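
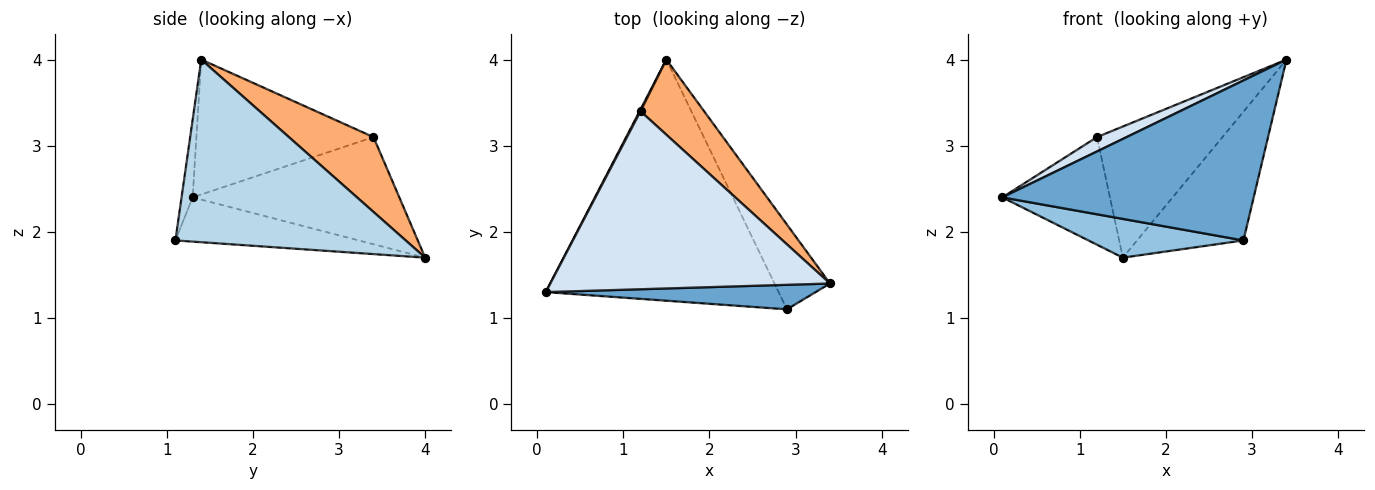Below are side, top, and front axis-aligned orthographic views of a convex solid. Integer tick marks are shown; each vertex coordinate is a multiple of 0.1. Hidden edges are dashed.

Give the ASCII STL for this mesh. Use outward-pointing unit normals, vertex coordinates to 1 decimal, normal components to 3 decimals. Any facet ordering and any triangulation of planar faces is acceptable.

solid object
 facet normal -0.043 -0.988 0.151
  outer loop
   vertex 2.9 1.1 1.9
   vertex 3.4 1.4 4.0
   vertex 0.1 1.3 2.4
  endloop
 endfacet
 facet normal -0.184 -0.156 -0.970
  outer loop
   vertex 2.9 1.1 1.9
   vertex 0.1 1.3 2.4
   vertex 1.5 4.0 1.7
  endloop
 endfacet
 facet normal 0.875 0.404 -0.266
  outer loop
   vertex 2.9 1.1 1.9
   vertex 1.5 4.0 1.7
   vertex 3.4 1.4 4.0
  endloop
 endfacet
 facet normal -0.433 -0.072 0.898
  outer loop
   vertex 1.2 3.4 3.1
   vertex 0.1 1.3 2.4
   vertex 3.4 1.4 4.0
  endloop
 endfacet
 facet normal -0.887 0.462 0.008
  outer loop
   vertex 1.2 3.4 3.1
   vertex 1.5 4.0 1.7
   vertex 0.1 1.3 2.4
  endloop
 endfacet
 facet normal 0.505 0.749 0.429
  outer loop
   vertex 1.2 3.4 3.1
   vertex 3.4 1.4 4.0
   vertex 1.5 4.0 1.7
  endloop
 endfacet
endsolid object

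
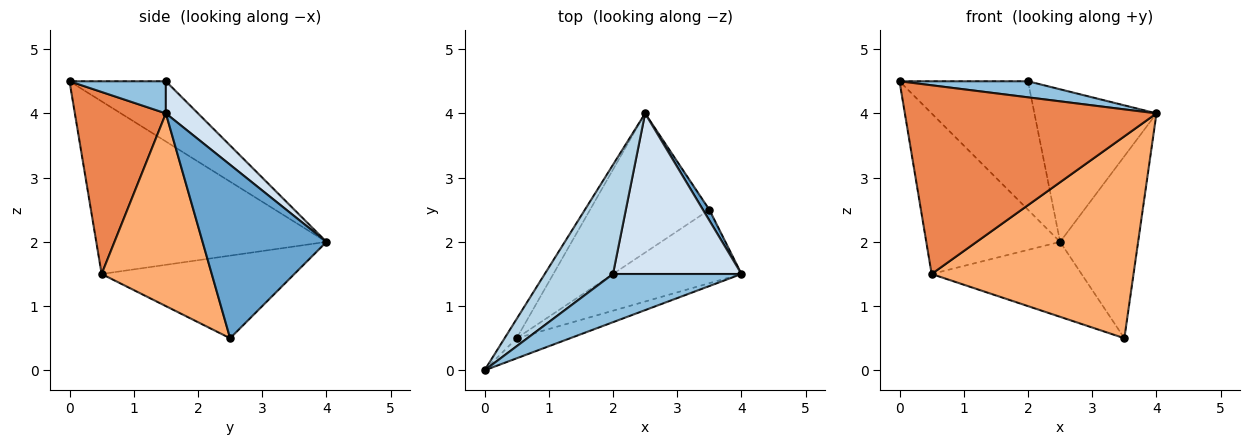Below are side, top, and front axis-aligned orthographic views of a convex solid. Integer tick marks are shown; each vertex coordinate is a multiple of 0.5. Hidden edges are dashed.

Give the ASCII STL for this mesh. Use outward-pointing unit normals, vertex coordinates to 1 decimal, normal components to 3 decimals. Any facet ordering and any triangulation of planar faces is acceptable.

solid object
 facet normal 0.846 0.533 0.031
  outer loop
   vertex 3.5 2.5 0.5
   vertex 2.5 4.0 2.0
   vertex 4.0 1.5 4.0
  endloop
 endfacet
 facet normal 0.231 -0.308 0.923
  outer loop
   vertex 2.0 1.5 4.5
   vertex 0.0 0.0 4.5
   vertex 4.0 1.5 4.0
  endloop
 endfacet
 facet normal -0.496 0.662 0.562
  outer loop
   vertex 2.0 1.5 4.5
   vertex 2.5 4.0 2.0
   vertex 0.0 0.0 4.5
  endloop
 endfacet
 facet normal 0.178 0.678 0.713
  outer loop
   vertex 2.0 1.5 4.5
   vertex 4.0 1.5 4.0
   vertex 2.5 4.0 2.0
  endloop
 endfacet
 facet normal 0.338 -0.936 -0.100
  outer loop
   vertex 0.5 0.5 1.5
   vertex 4.0 1.5 4.0
   vertex 0.0 0.0 4.5
  endloop
 endfacet
 facet normal 0.456 -0.836 -0.304
  outer loop
   vertex 0.5 0.5 1.5
   vertex 3.5 2.5 0.5
   vertex 4.0 1.5 4.0
  endloop
 endfacet
 facet normal -0.863 0.502 -0.060
  outer loop
   vertex 0.5 0.5 1.5
   vertex 0.0 0.0 4.5
   vertex 2.5 4.0 2.0
  endloop
 endfacet
 facet normal -0.520 0.405 -0.752
  outer loop
   vertex 0.5 0.5 1.5
   vertex 2.5 4.0 2.0
   vertex 3.5 2.5 0.5
  endloop
 endfacet
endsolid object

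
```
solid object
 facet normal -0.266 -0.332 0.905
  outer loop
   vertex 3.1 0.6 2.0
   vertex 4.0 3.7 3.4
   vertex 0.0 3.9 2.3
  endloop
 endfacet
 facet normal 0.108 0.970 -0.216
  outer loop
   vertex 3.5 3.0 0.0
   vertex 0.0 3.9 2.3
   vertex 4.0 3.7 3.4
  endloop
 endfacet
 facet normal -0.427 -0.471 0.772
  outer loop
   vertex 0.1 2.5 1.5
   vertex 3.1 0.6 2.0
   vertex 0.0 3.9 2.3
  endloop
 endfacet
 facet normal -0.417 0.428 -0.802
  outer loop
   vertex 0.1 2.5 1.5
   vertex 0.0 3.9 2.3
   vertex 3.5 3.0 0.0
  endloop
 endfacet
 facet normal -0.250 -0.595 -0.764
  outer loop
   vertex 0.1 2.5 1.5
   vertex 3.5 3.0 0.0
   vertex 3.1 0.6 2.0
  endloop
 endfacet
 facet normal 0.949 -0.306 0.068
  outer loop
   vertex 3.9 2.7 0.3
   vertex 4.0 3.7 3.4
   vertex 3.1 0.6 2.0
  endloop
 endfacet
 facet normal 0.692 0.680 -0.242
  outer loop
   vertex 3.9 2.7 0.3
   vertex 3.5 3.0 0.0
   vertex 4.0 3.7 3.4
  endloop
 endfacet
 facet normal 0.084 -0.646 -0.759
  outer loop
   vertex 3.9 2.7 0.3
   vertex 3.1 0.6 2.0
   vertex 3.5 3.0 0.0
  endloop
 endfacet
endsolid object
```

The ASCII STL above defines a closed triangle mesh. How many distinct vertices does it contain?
6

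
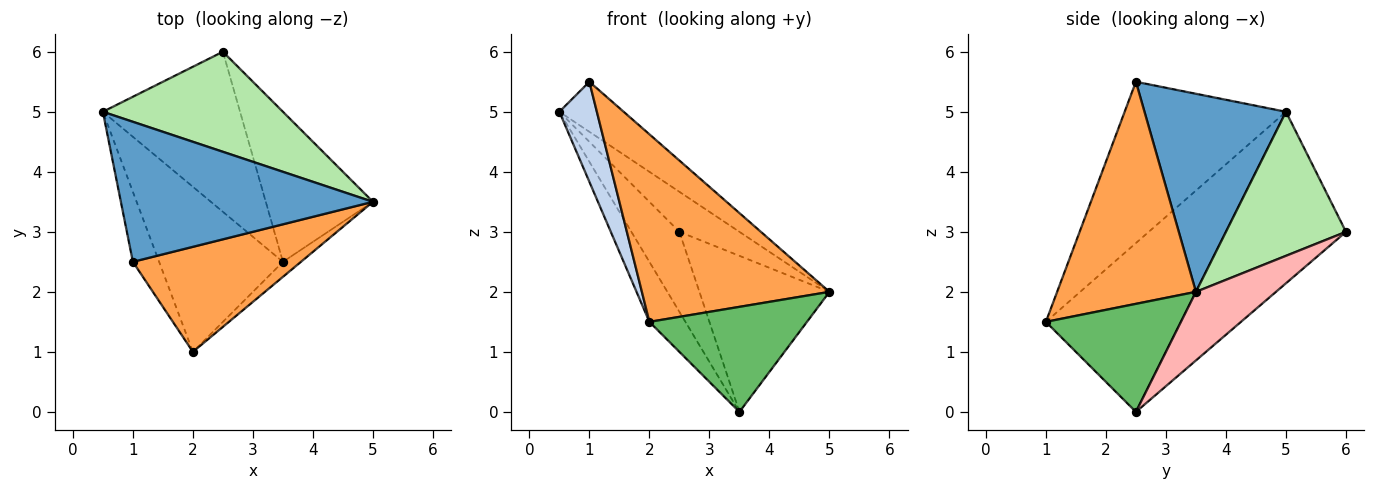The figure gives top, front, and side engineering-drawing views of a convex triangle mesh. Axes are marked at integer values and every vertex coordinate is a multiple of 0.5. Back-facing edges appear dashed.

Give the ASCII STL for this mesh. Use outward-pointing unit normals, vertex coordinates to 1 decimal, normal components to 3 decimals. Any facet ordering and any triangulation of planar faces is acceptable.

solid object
 facet normal 0.595 0.270 0.757
  outer loop
   vertex 1.0 2.5 5.5
   vertex 5.0 3.5 2.0
   vertex 0.5 5.0 5.0
  endloop
 endfacet
 facet normal -0.962 -0.224 -0.157
  outer loop
   vertex 1.0 2.5 5.5
   vertex 0.5 5.0 5.0
   vertex 2.0 1.0 1.5
  endloop
 endfacet
 facet normal 0.542 -0.733 0.410
  outer loop
   vertex 1.0 2.5 5.5
   vertex 2.0 1.0 1.5
   vertex 5.0 3.5 2.0
  endloop
 endfacet
 facet normal -0.788 0.210 -0.578
  outer loop
   vertex 3.5 2.5 0.0
   vertex 2.0 1.0 1.5
   vertex 0.5 5.0 5.0
  endloop
 endfacet
 facet normal 0.647 -0.755 -0.108
  outer loop
   vertex 3.5 2.5 0.0
   vertex 5.0 3.5 2.0
   vertex 2.0 1.0 1.5
  endloop
 endfacet
 facet normal 0.596 0.298 0.745
  outer loop
   vertex 2.5 6.0 3.0
   vertex 0.5 5.0 5.0
   vertex 5.0 3.5 2.0
  endloop
 endfacet
 facet normal -0.745 0.298 -0.596
  outer loop
   vertex 2.5 6.0 3.0
   vertex 3.5 2.5 0.0
   vertex 0.5 5.0 5.0
  endloop
 endfacet
 facet normal 0.405 0.659 -0.634
  outer loop
   vertex 2.5 6.0 3.0
   vertex 5.0 3.5 2.0
   vertex 3.5 2.5 0.0
  endloop
 endfacet
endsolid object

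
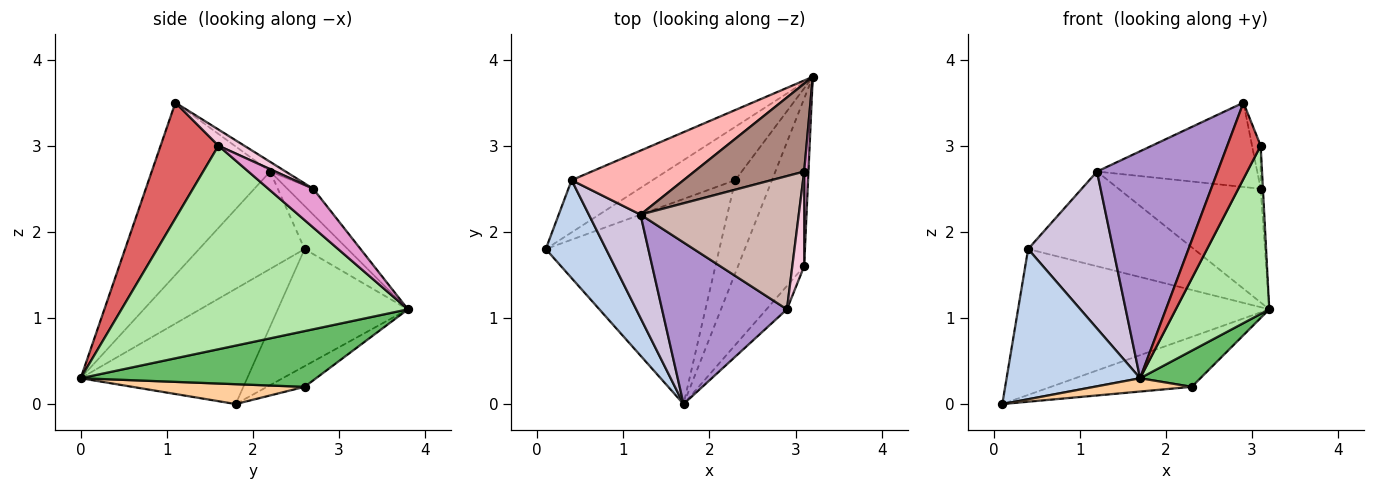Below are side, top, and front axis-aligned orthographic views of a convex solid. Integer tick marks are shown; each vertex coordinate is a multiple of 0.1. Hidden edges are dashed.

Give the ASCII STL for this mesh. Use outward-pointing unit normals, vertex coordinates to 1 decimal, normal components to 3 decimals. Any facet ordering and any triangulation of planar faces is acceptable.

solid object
 facet normal -0.438 0.846 -0.303
  outer loop
   vertex 0.4 2.6 1.8
   vertex 3.2 3.8 1.1
   vertex 0.1 1.8 0.0
  endloop
 endfacet
 facet normal -0.722 -0.579 0.378
  outer loop
   vertex 0.4 2.6 1.8
   vertex 0.1 1.8 0.0
   vertex 1.7 0.0 0.3
  endloop
 endfacet
 facet normal -0.179 0.673 -0.718
  outer loop
   vertex 2.3 2.6 0.2
   vertex 0.1 1.8 0.0
   vertex 3.2 3.8 1.1
  endloop
 endfacet
 facet normal 0.114 -0.064 -0.991
  outer loop
   vertex 2.3 2.6 0.2
   vertex 1.7 0.0 0.3
   vertex 0.1 1.8 0.0
  endloop
 endfacet
 facet normal 0.817 -0.209 -0.538
  outer loop
   vertex 2.3 2.6 0.2
   vertex 3.2 3.8 1.1
   vertex 1.7 0.0 0.3
  endloop
 endfacet
 facet normal 0.908 -0.296 -0.295
  outer loop
   vertex 3.1 1.6 3.0
   vertex 1.7 0.0 0.3
   vertex 3.2 3.8 1.1
  endloop
 endfacet
 facet normal 0.856 -0.494 -0.151
  outer loop
   vertex 3.1 1.6 3.0
   vertex 2.9 1.1 3.5
   vertex 1.7 0.0 0.3
  endloop
 endfacet
 facet normal -0.210 0.810 0.547
  outer loop
   vertex 1.2 2.2 2.7
   vertex 3.2 3.8 1.1
   vertex 0.4 2.6 1.8
  endloop
 endfacet
 facet normal -0.625 -0.636 0.453
  outer loop
   vertex 1.2 2.2 2.7
   vertex 1.7 0.0 0.3
   vertex 2.9 1.1 3.5
  endloop
 endfacet
 facet normal -0.720 -0.580 0.382
  outer loop
   vertex 1.2 2.2 2.7
   vertex 0.4 2.6 1.8
   vertex 1.7 0.0 0.3
  endloop
 endfacet
 facet normal -0.142 0.783 0.605
  outer loop
   vertex 3.1 2.7 2.5
   vertex 3.2 3.8 1.1
   vertex 1.2 2.2 2.7
  endloop
 endfacet
 facet normal -0.052 0.534 0.844
  outer loop
   vertex 3.1 2.7 2.5
   vertex 1.2 2.2 2.7
   vertex 2.9 1.1 3.5
  endloop
 endfacet
 facet normal 0.993 0.050 0.110
  outer loop
   vertex 3.1 2.7 2.5
   vertex 3.1 1.6 3.0
   vertex 3.2 3.8 1.1
  endloop
 endfacet
 facet normal 0.779 0.260 0.571
  outer loop
   vertex 3.1 2.7 2.5
   vertex 2.9 1.1 3.5
   vertex 3.1 1.6 3.0
  endloop
 endfacet
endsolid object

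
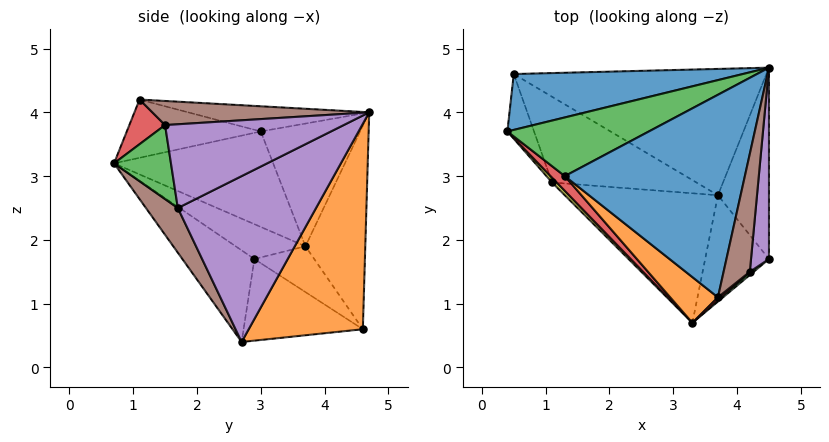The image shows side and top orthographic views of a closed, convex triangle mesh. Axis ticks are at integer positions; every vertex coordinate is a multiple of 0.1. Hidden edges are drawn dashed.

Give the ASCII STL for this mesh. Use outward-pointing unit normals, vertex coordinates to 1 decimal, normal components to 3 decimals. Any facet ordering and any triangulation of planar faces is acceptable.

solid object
 facet normal -0.435 0.756 0.490
  outer loop
   vertex 0.5 4.6 0.6
   vertex 0.4 3.7 1.9
   vertex 4.5 4.7 4.0
  endloop
 endfacet
 facet normal 0.415 0.753 -0.511
  outer loop
   vertex 0.5 4.6 0.6
   vertex 4.5 4.7 4.0
   vertex 3.7 2.7 0.4
  endloop
 endfacet
 facet normal -0.441 0.740 0.508
  outer loop
   vertex 1.3 3.0 3.7
   vertex 4.5 4.7 4.0
   vertex 0.4 3.7 1.9
  endloop
 endfacet
 facet normal -0.738 -0.666 0.110
  outer loop
   vertex 1.3 3.0 3.7
   vertex 0.4 3.7 1.9
   vertex 3.3 0.7 3.2
  endloop
 endfacet
 facet normal 0.946 0.145 -0.291
  outer loop
   vertex 4.5 1.7 2.5
   vertex 3.7 2.7 0.4
   vertex 4.5 4.7 4.0
  endloop
 endfacet
 facet normal 0.356 -0.784 -0.509
  outer loop
   vertex 4.5 1.7 2.5
   vertex 3.3 0.7 3.2
   vertex 3.7 2.7 0.4
  endloop
 endfacet
 facet normal -0.346 -0.740 -0.578
  outer loop
   vertex 1.1 2.9 1.7
   vertex 3.7 2.7 0.4
   vertex 3.3 0.7 3.2
  endloop
 endfacet
 facet normal -0.396 -0.593 -0.701
  outer loop
   vertex 1.1 2.9 1.7
   vertex 0.5 4.6 0.6
   vertex 3.7 2.7 0.4
  endloop
 endfacet
 facet normal -0.737 -0.669 0.099
  outer loop
   vertex 1.1 2.9 1.7
   vertex 3.3 0.7 3.2
   vertex 0.4 3.7 1.9
  endloop
 endfacet
 facet normal -0.731 -0.533 -0.425
  outer loop
   vertex 1.1 2.9 1.7
   vertex 0.4 3.7 1.9
   vertex 0.5 4.6 0.6
  endloop
 endfacet
 facet normal -0.138 0.085 0.987
  outer loop
   vertex 3.7 1.1 4.2
   vertex 4.5 4.7 4.0
   vertex 1.3 3.0 3.7
  endloop
 endfacet
 facet normal -0.601 -0.630 0.492
  outer loop
   vertex 3.7 1.1 4.2
   vertex 1.3 3.0 3.7
   vertex 3.3 0.7 3.2
  endloop
 endfacet
 facet normal 0.651 -0.758 0.034
  outer loop
   vertex 4.2 1.5 3.8
   vertex 3.3 0.7 3.2
   vertex 4.5 1.7 2.5
  endloop
 endfacet
 facet normal 0.646 -0.762 0.046
  outer loop
   vertex 4.2 1.5 3.8
   vertex 3.7 1.1 4.2
   vertex 3.3 0.7 3.2
  endloop
 endfacet
 facet normal 0.972 -0.104 0.208
  outer loop
   vertex 4.2 1.5 3.8
   vertex 4.5 1.7 2.5
   vertex 4.5 4.7 4.0
  endloop
 endfacet
 facet normal 0.673 -0.109 0.732
  outer loop
   vertex 4.2 1.5 3.8
   vertex 4.5 4.7 4.0
   vertex 3.7 1.1 4.2
  endloop
 endfacet
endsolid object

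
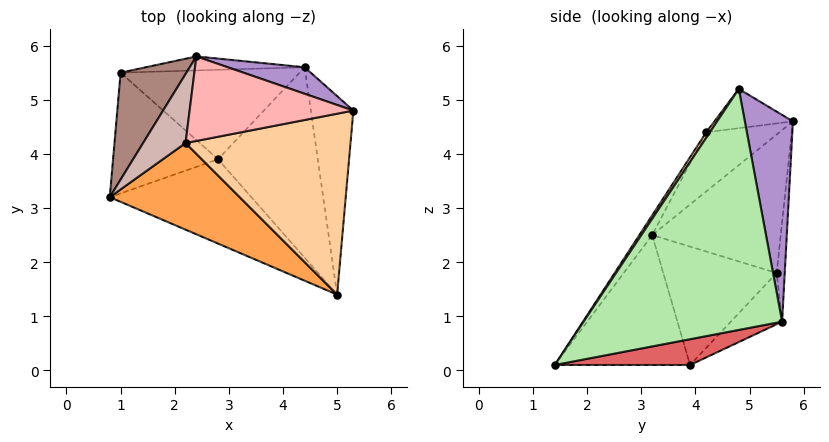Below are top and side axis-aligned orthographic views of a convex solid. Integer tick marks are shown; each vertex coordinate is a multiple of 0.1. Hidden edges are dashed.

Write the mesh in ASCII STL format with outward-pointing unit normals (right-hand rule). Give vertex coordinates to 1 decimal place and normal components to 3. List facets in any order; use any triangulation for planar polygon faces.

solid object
 facet normal -0.581 -0.511 -0.633
  outer loop
   vertex 2.8 3.9 0.1
   vertex 5.0 1.4 0.1
   vertex 0.8 3.2 2.5
  endloop
 endfacet
 facet normal -0.741 -0.136 -0.657
  outer loop
   vertex 1.0 5.5 1.8
   vertex 2.8 3.9 0.1
   vertex 0.8 3.2 2.5
  endloop
 endfacet
 facet normal -0.077 -0.858 0.508
  outer loop
   vertex 2.2 4.2 4.4
   vertex 0.8 3.2 2.5
   vertex 5.0 1.4 0.1
  endloop
 endfacet
 facet normal 0.018 -0.832 0.554
  outer loop
   vertex 2.2 4.2 4.4
   vertex 5.0 1.4 0.1
   vertex 5.3 4.8 5.2
  endloop
 endfacet
 facet normal -0.224 0.580 -0.783
  outer loop
   vertex 4.4 5.6 0.9
   vertex 2.8 3.9 0.1
   vertex 1.0 5.5 1.8
  endloop
 endfacet
 facet normal 0.970 0.171 -0.171
  outer loop
   vertex 4.4 5.6 0.9
   vertex 5.3 4.8 5.2
   vertex 5.0 1.4 0.1
  endloop
 endfacet
 facet normal 0.244 0.215 -0.946
  outer loop
   vertex 4.4 5.6 0.9
   vertex 5.0 1.4 0.1
   vertex 2.8 3.9 0.1
  endloop
 endfacet
 facet normal -0.232 -0.092 0.968
  outer loop
   vertex 2.4 5.8 4.6
   vertex 2.2 4.2 4.4
   vertex 5.3 4.8 5.2
  endloop
 endfacet
 facet normal 0.303 0.946 0.113
  outer loop
   vertex 2.4 5.8 4.6
   vertex 5.3 4.8 5.2
   vertex 4.4 5.6 0.9
  endloop
 endfacet
 facet normal -0.051 0.995 -0.081
  outer loop
   vertex 2.4 5.8 4.6
   vertex 4.4 5.6 0.9
   vertex 1.0 5.5 1.8
  endloop
 endfacet
 facet normal -0.884 0.205 0.420
  outer loop
   vertex 2.4 5.8 4.6
   vertex 1.0 5.5 1.8
   vertex 0.8 3.2 2.5
  endloop
 endfacet
 facet normal -0.812 0.029 0.583
  outer loop
   vertex 2.4 5.8 4.6
   vertex 0.8 3.2 2.5
   vertex 2.2 4.2 4.4
  endloop
 endfacet
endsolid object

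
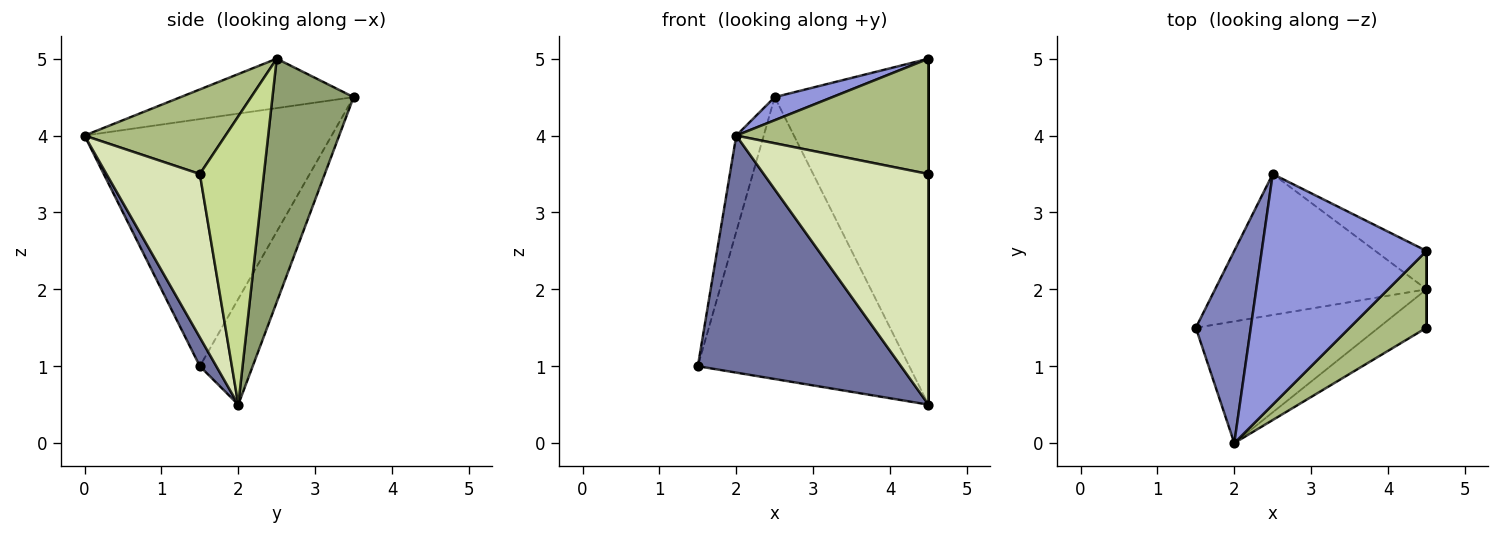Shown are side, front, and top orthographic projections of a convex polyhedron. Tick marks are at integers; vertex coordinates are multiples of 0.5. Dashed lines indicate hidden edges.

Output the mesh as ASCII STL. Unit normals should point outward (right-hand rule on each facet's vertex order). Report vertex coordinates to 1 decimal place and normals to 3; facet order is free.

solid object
 facet normal 0.072 -0.887 -0.456
  outer loop
   vertex 4.5 2.0 0.5
   vertex 2.0 0.0 4.0
   vertex 1.5 1.5 1.0
  endloop
 endfacet
 facet normal -0.970 0.108 0.216
  outer loop
   vertex 2.5 3.5 4.5
   vertex 1.5 1.5 1.0
   vertex 2.0 0.0 4.0
  endloop
 endfacet
 facet normal -0.286 -0.095 0.953
  outer loop
   vertex 2.5 3.5 4.5
   vertex 2.0 0.0 4.0
   vertex 4.5 2.5 5.0
  endloop
 endfacet
 facet normal -0.218 0.873 -0.436
  outer loop
   vertex 2.5 3.5 4.5
   vertex 4.5 2.0 0.5
   vertex 1.5 1.5 1.0
  endloop
 endfacet
 facet normal 0.465 0.880 -0.098
  outer loop
   vertex 2.5 3.5 4.5
   vertex 4.5 2.5 5.0
   vertex 4.5 2.0 0.5
  endloop
 endfacet
 facet normal 0.521 -0.710 0.474
  outer loop
   vertex 4.5 1.5 3.5
   vertex 4.5 2.5 5.0
   vertex 2.0 0.0 4.0
  endloop
 endfacet
 facet normal 1.000 0.000 0.000
  outer loop
   vertex 4.5 1.5 3.5
   vertex 4.5 2.0 0.5
   vertex 4.5 2.5 5.0
  endloop
 endfacet
 facet normal 0.488 -0.861 -0.144
  outer loop
   vertex 4.5 1.5 3.5
   vertex 2.0 0.0 4.0
   vertex 4.5 2.0 0.5
  endloop
 endfacet
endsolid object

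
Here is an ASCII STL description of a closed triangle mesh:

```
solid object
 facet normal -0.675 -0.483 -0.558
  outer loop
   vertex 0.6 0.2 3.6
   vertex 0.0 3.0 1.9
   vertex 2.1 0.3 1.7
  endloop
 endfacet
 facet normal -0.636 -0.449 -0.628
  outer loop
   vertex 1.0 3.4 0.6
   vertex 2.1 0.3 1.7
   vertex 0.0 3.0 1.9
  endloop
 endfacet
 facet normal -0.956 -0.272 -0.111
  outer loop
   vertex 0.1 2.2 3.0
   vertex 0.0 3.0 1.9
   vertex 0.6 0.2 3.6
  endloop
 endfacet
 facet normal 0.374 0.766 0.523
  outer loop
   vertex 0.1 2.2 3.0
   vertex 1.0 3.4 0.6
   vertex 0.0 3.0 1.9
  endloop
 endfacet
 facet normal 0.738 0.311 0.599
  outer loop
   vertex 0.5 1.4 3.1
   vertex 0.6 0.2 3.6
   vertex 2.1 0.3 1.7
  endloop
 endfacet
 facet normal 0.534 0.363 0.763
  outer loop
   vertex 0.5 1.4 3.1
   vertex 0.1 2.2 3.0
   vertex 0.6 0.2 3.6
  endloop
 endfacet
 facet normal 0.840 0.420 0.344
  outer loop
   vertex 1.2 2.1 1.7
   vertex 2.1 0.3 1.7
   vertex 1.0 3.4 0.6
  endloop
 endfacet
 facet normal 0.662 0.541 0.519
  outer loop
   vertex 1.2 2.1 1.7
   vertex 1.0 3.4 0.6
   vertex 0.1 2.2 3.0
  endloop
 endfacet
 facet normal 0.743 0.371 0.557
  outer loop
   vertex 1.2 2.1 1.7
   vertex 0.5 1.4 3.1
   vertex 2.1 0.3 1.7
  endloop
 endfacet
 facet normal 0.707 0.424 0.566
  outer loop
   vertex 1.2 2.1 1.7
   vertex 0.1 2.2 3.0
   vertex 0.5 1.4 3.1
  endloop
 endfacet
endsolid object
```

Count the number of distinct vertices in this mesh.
7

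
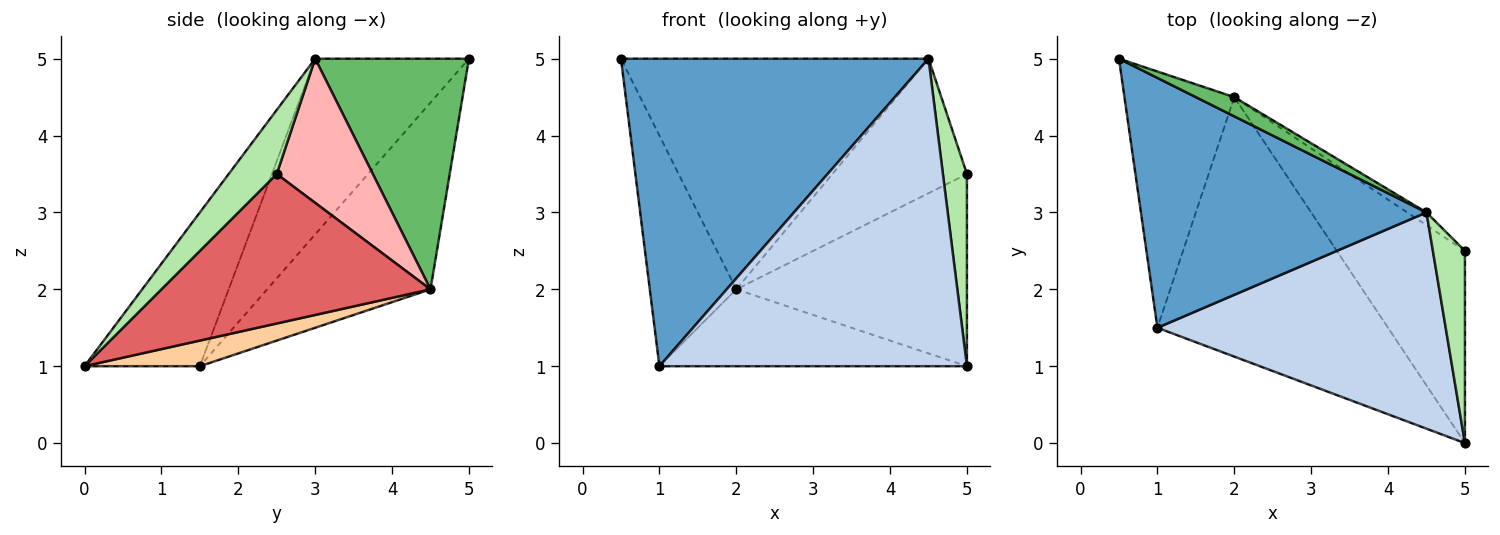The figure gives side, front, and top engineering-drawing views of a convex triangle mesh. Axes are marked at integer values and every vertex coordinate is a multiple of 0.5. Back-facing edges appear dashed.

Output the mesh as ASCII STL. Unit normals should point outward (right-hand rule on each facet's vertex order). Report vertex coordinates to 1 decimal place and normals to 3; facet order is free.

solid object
 facet normal -0.362 -0.724 0.588
  outer loop
   vertex 4.5 3.0 5.0
   vertex 0.5 5.0 5.0
   vertex 1.0 1.5 1.0
  endloop
 endfacet
 facet normal -0.293 -0.782 0.550
  outer loop
   vertex 4.5 3.0 5.0
   vertex 1.0 1.5 1.0
   vertex 5.0 0.0 1.0
  endloop
 endfacet
 facet normal -0.784 0.415 -0.461
  outer loop
   vertex 2.0 4.5 2.0
   vertex 1.0 1.5 1.0
   vertex 0.5 5.0 5.0
  endloop
 endfacet
 facet normal 0.106 0.282 -0.953
  outer loop
   vertex 2.0 4.5 2.0
   vertex 5.0 0.0 1.0
   vertex 1.0 1.5 1.0
  endloop
 endfacet
 facet normal 0.446 0.892 0.074
  outer loop
   vertex 2.0 4.5 2.0
   vertex 0.5 5.0 5.0
   vertex 4.5 3.0 5.0
  endloop
 endfacet
 facet normal 0.816 -0.408 0.408
  outer loop
   vertex 5.0 2.5 3.5
   vertex 4.5 3.0 5.0
   vertex 5.0 0.0 1.0
  endloop
 endfacet
 facet normal 0.636 0.545 -0.545
  outer loop
   vertex 5.0 2.5 3.5
   vertex 5.0 0.0 1.0
   vertex 2.0 4.5 2.0
  endloop
 endfacet
 facet normal 0.580 0.811 -0.077
  outer loop
   vertex 5.0 2.5 3.5
   vertex 2.0 4.5 2.0
   vertex 4.5 3.0 5.0
  endloop
 endfacet
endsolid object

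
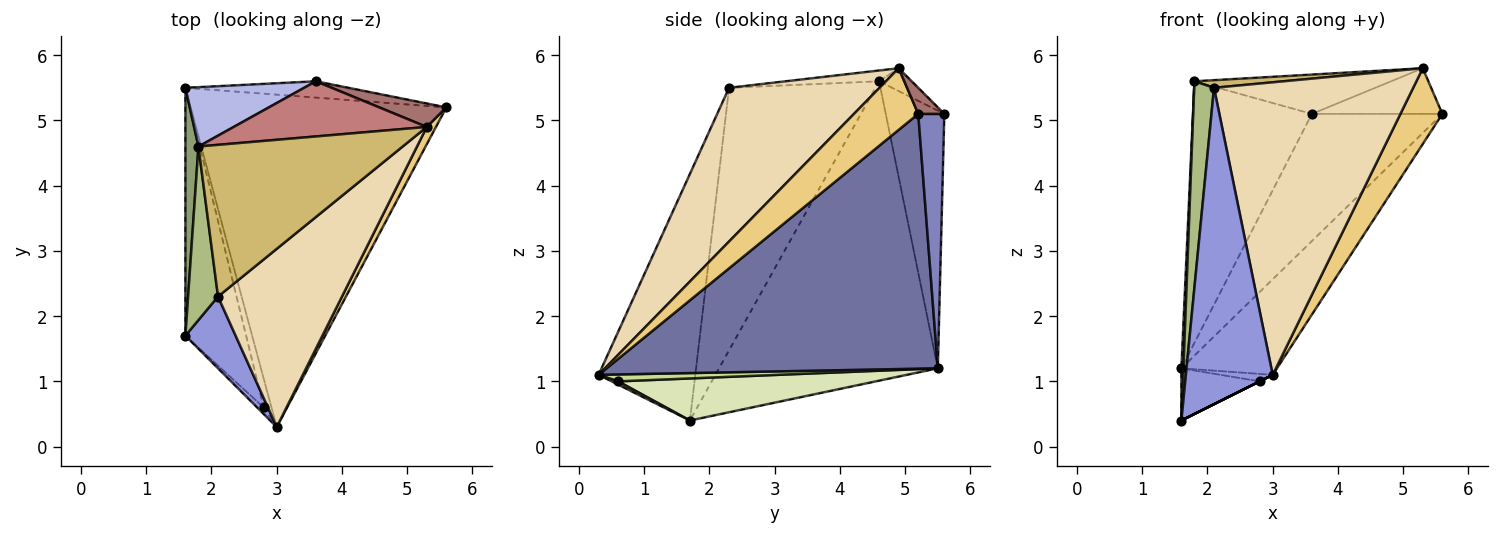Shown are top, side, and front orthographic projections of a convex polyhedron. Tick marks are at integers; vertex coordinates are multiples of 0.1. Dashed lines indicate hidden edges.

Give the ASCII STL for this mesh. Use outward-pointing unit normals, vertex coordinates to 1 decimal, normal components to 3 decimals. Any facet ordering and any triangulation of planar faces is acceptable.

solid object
 facet normal 0.692 0.200 -0.694
  outer loop
   vertex 3.0 0.3 1.1
   vertex 1.6 5.5 1.2
   vertex 5.6 5.2 5.1
  endloop
 endfacet
 facet normal 0.195 0.973 -0.125
  outer loop
   vertex 3.6 5.6 5.1
   vertex 5.6 5.2 5.1
   vertex 1.6 5.5 1.2
  endloop
 endfacet
 facet normal -0.736 -0.661 0.150
  outer loop
   vertex 1.6 1.7 0.4
   vertex 3.0 0.3 1.1
   vertex 2.1 2.3 5.5
  endloop
 endfacet
 facet normal -0.433 0.879 0.199
  outer loop
   vertex 1.8 4.6 5.6
   vertex 3.6 5.6 5.1
   vertex 1.6 5.5 1.2
  endloop
 endfacet
 facet normal -0.999 -0.009 0.044
  outer loop
   vertex 1.8 4.6 5.6
   vertex 1.6 5.5 1.2
   vertex 1.6 1.7 0.4
  endloop
 endfacet
 facet normal -0.985 -0.133 0.112
  outer loop
   vertex 1.8 4.6 5.6
   vertex 1.6 1.7 0.4
   vertex 2.1 2.3 5.5
  endloop
 endfacet
 facet normal 0.652 0.190 -0.735
  outer loop
   vertex 2.8 0.6 1.0
   vertex 1.6 5.5 1.2
   vertex 3.0 0.3 1.1
  endloop
 endfacet
 facet normal 0.561 0.171 -0.810
  outer loop
   vertex 2.8 0.6 1.0
   vertex 1.6 1.7 0.4
   vertex 1.6 5.5 1.2
  endloop
 endfacet
 facet normal 0.447 0.000 -0.894
  outer loop
   vertex 2.8 0.6 1.0
   vertex 3.0 0.3 1.1
   vertex 1.6 1.7 0.4
  endloop
 endfacet
 facet normal -0.053 -0.050 0.997
  outer loop
   vertex 5.3 4.9 5.8
   vertex 1.8 4.6 5.6
   vertex 2.1 2.3 5.5
  endloop
 endfacet
 facet normal 0.831 -0.542 0.124
  outer loop
   vertex 5.3 4.9 5.8
   vertex 3.0 0.3 1.1
   vertex 5.6 5.2 5.1
  endloop
 endfacet
 facet normal 0.542 -0.718 0.437
  outer loop
   vertex 5.3 4.9 5.8
   vertex 2.1 2.3 5.5
   vertex 3.0 0.3 1.1
  endloop
 endfacet
 facet normal 0.175 0.876 0.450
  outer loop
   vertex 5.3 4.9 5.8
   vertex 5.6 5.2 5.1
   vertex 3.6 5.6 5.1
  endloop
 endfacet
 facet normal -0.096 0.578 0.811
  outer loop
   vertex 5.3 4.9 5.8
   vertex 3.6 5.6 5.1
   vertex 1.8 4.6 5.6
  endloop
 endfacet
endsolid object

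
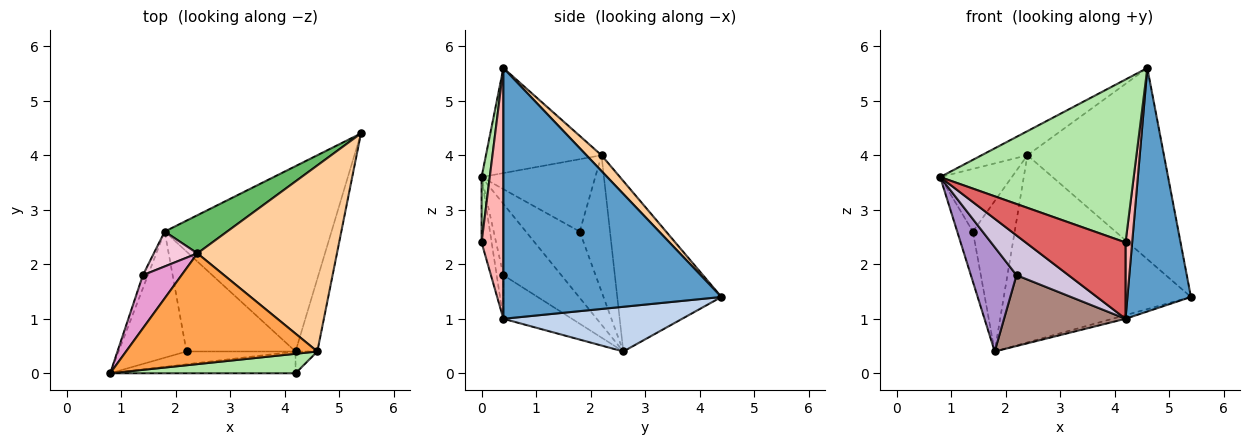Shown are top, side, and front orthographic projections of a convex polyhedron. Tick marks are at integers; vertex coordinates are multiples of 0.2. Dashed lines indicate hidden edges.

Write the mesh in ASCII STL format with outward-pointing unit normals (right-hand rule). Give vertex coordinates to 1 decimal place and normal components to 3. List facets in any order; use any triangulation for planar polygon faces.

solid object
 facet normal 0.957 -0.279 -0.083
  outer loop
   vertex 4.2 0.4 1.0
   vertex 5.4 4.4 1.4
   vertex 4.6 0.4 5.6
  endloop
 endfacet
 facet normal 0.259 0.019 -0.966
  outer loop
   vertex 4.2 0.4 1.0
   vertex 1.8 2.6 0.4
   vertex 5.4 4.4 1.4
  endloop
 endfacet
 facet normal -0.473 0.187 0.861
  outer loop
   vertex 2.4 2.2 4.0
   vertex 0.8 0.0 3.6
   vertex 4.6 0.4 5.6
  endloop
 endfacet
 facet normal 0.079 0.714 0.695
  outer loop
   vertex 2.4 2.2 4.0
   vertex 4.6 0.4 5.6
   vertex 5.4 4.4 1.4
  endloop
 endfacet
 facet normal -0.479 0.860 0.175
  outer loop
   vertex 2.4 2.2 4.0
   vertex 5.4 4.4 1.4
   vertex 1.8 2.6 0.4
  endloop
 endfacet
 facet normal 0.042 -0.992 0.119
  outer loop
   vertex 4.2 0.0 2.4
   vertex 4.6 0.4 5.6
   vertex 0.8 0.0 3.6
  endloop
 endfacet
 facet normal -0.097 -0.957 -0.273
  outer loop
   vertex 4.2 0.0 2.4
   vertex 0.8 0.0 3.6
   vertex 4.2 0.4 1.0
  endloop
 endfacet
 facet normal 0.953 -0.290 -0.083
  outer loop
   vertex 4.2 0.0 2.4
   vertex 4.2 0.4 1.0
   vertex 4.6 0.4 5.6
  endloop
 endfacet
 facet normal -0.629 -0.496 -0.599
  outer loop
   vertex 2.2 0.4 1.8
   vertex 0.8 0.0 3.6
   vertex 1.8 2.6 0.4
  endloop
 endfacet
 facet normal -0.122 -0.945 -0.305
  outer loop
   vertex 2.2 0.4 1.8
   vertex 4.2 0.4 1.0
   vertex 0.8 0.0 3.6
  endloop
 endfacet
 facet normal -0.310 -0.550 -0.775
  outer loop
   vertex 2.2 0.4 1.8
   vertex 1.8 2.6 0.4
   vertex 4.2 0.4 1.0
  endloop
 endfacet
 facet normal -0.958 0.279 -0.073
  outer loop
   vertex 1.4 1.8 2.6
   vertex 1.8 2.6 0.4
   vertex 0.8 0.0 3.6
  endloop
 endfacet
 facet normal -0.771 0.486 0.412
  outer loop
   vertex 1.4 1.8 2.6
   vertex 0.8 0.0 3.6
   vertex 2.4 2.2 4.0
  endloop
 endfacet
 facet normal -0.577 0.796 0.185
  outer loop
   vertex 1.4 1.8 2.6
   vertex 2.4 2.2 4.0
   vertex 1.8 2.6 0.4
  endloop
 endfacet
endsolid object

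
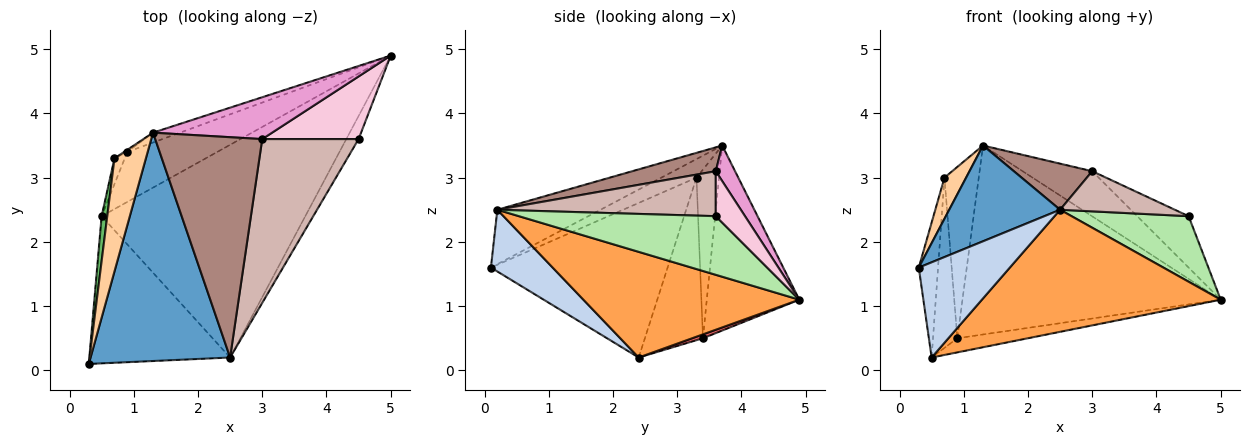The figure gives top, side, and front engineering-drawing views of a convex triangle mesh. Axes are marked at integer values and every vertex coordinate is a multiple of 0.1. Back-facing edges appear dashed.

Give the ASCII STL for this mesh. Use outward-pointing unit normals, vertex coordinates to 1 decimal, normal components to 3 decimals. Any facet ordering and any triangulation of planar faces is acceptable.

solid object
 facet normal -0.338 -0.364 0.868
  outer loop
   vertex 2.5 0.2 2.5
   vertex 1.3 3.7 3.5
   vertex 0.3 0.1 1.6
  endloop
 endfacet
 facet normal 0.346 -0.510 -0.788
  outer loop
   vertex 2.5 0.2 2.5
   vertex 0.3 0.1 1.6
   vertex 0.5 2.4 0.2
  endloop
 endfacet
 facet normal 0.410 -0.454 -0.791
  outer loop
   vertex 2.5 0.2 2.5
   vertex 0.5 2.4 0.2
   vertex 5.0 4.9 1.1
  endloop
 endfacet
 facet normal -0.485 -0.299 0.822
  outer loop
   vertex 0.7 3.3 3.0
   vertex 0.3 0.1 1.6
   vertex 1.3 3.7 3.5
  endloop
 endfacet
 facet normal -0.993 0.108 0.036
  outer loop
   vertex 0.7 3.3 3.0
   vertex 0.5 2.4 0.2
   vertex 0.3 0.1 1.6
  endloop
 endfacet
 facet normal 0.846 -0.503 -0.177
  outer loop
   vertex 4.5 3.6 2.4
   vertex 2.5 0.2 2.5
   vertex 5.0 4.9 1.1
  endloop
 endfacet
 facet normal 0.041 0.272 -0.961
  outer loop
   vertex 0.9 3.4 0.5
   vertex 5.0 4.9 1.1
   vertex 0.5 2.4 0.2
  endloop
 endfacet
 facet normal -0.921 0.386 -0.058
  outer loop
   vertex 0.9 3.4 0.5
   vertex 0.5 2.4 0.2
   vertex 0.7 3.3 3.0
  endloop
 endfacet
 facet normal -0.337 0.940 -0.049
  outer loop
   vertex 0.9 3.4 0.5
   vertex 1.3 3.7 3.5
   vertex 5.0 4.9 1.1
  endloop
 endfacet
 facet normal -0.549 0.836 -0.010
  outer loop
   vertex 0.9 3.4 0.5
   vertex 0.7 3.3 3.0
   vertex 1.3 3.7 3.5
  endloop
 endfacet
 facet normal 0.213 -0.200 0.956
  outer loop
   vertex 3.0 3.6 3.1
   vertex 1.3 3.7 3.5
   vertex 2.5 0.2 2.5
  endloop
 endfacet
 facet normal 0.413 -0.217 0.885
  outer loop
   vertex 3.0 3.6 3.1
   vertex 2.5 0.2 2.5
   vertex 4.5 3.6 2.4
  endloop
 endfacet
 facet normal 0.199 0.719 0.666
  outer loop
   vertex 3.0 3.6 3.1
   vertex 5.0 4.9 1.1
   vertex 1.3 3.7 3.5
  endloop
 endfacet
 facet normal 0.339 0.597 0.727
  outer loop
   vertex 3.0 3.6 3.1
   vertex 4.5 3.6 2.4
   vertex 5.0 4.9 1.1
  endloop
 endfacet
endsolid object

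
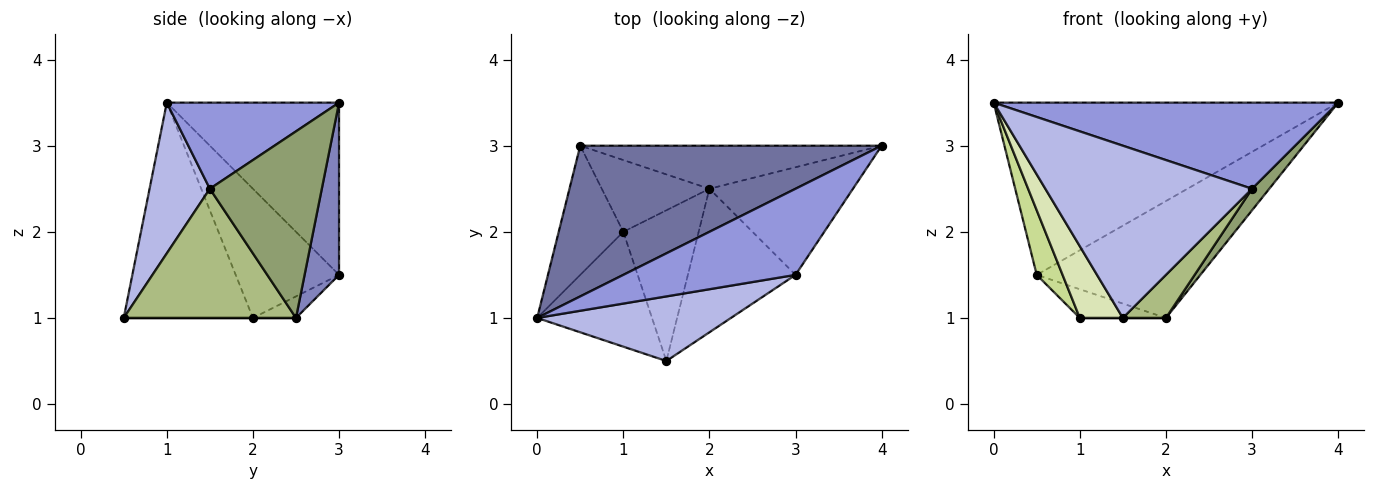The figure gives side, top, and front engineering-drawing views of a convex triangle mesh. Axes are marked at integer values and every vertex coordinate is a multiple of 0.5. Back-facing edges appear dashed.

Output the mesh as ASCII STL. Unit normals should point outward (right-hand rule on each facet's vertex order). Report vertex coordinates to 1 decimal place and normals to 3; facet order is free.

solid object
 facet normal -0.352 0.704 0.616
  outer loop
   vertex 0.5 3.0 1.5
   vertex 0.0 1.0 3.5
   vertex 4.0 3.0 3.5
  endloop
 endfacet
 facet normal 0.194 0.921 -0.339
  outer loop
   vertex 2.0 2.5 1.0
   vertex 0.5 3.0 1.5
   vertex 4.0 3.0 3.5
  endloop
 endfacet
 facet normal 0.333 -0.667 0.667
  outer loop
   vertex 3.0 1.5 2.5
   vertex 4.0 3.0 3.5
   vertex 0.0 1.0 3.5
  endloop
 endfacet
 facet normal 0.263 -0.903 0.339
  outer loop
   vertex 3.0 1.5 2.5
   vertex 0.0 1.0 3.5
   vertex 1.5 0.5 1.0
  endloop
 endfacet
 facet normal 0.787 -0.121 -0.605
  outer loop
   vertex 3.0 1.5 2.5
   vertex 2.0 2.5 1.0
   vertex 4.0 3.0 3.5
  endloop
 endfacet
 facet normal 0.754 -0.189 -0.629
  outer loop
   vertex 3.0 1.5 2.5
   vertex 1.5 0.5 1.0
   vertex 2.0 2.5 1.0
  endloop
 endfacet
 facet normal -0.873 -0.218 -0.436
  outer loop
   vertex 1.0 2.0 1.0
   vertex 0.0 1.0 3.5
   vertex 0.5 3.0 1.5
  endloop
 endfacet
 facet normal -0.846 -0.282 -0.451
  outer loop
   vertex 1.0 2.0 1.0
   vertex 1.5 0.5 1.0
   vertex 0.0 1.0 3.5
  endloop
 endfacet
 facet normal -0.183 0.365 -0.913
  outer loop
   vertex 1.0 2.0 1.0
   vertex 0.5 3.0 1.5
   vertex 2.0 2.5 1.0
  endloop
 endfacet
 facet normal 0.000 0.000 -1.000
  outer loop
   vertex 1.0 2.0 1.0
   vertex 2.0 2.5 1.0
   vertex 1.5 0.5 1.0
  endloop
 endfacet
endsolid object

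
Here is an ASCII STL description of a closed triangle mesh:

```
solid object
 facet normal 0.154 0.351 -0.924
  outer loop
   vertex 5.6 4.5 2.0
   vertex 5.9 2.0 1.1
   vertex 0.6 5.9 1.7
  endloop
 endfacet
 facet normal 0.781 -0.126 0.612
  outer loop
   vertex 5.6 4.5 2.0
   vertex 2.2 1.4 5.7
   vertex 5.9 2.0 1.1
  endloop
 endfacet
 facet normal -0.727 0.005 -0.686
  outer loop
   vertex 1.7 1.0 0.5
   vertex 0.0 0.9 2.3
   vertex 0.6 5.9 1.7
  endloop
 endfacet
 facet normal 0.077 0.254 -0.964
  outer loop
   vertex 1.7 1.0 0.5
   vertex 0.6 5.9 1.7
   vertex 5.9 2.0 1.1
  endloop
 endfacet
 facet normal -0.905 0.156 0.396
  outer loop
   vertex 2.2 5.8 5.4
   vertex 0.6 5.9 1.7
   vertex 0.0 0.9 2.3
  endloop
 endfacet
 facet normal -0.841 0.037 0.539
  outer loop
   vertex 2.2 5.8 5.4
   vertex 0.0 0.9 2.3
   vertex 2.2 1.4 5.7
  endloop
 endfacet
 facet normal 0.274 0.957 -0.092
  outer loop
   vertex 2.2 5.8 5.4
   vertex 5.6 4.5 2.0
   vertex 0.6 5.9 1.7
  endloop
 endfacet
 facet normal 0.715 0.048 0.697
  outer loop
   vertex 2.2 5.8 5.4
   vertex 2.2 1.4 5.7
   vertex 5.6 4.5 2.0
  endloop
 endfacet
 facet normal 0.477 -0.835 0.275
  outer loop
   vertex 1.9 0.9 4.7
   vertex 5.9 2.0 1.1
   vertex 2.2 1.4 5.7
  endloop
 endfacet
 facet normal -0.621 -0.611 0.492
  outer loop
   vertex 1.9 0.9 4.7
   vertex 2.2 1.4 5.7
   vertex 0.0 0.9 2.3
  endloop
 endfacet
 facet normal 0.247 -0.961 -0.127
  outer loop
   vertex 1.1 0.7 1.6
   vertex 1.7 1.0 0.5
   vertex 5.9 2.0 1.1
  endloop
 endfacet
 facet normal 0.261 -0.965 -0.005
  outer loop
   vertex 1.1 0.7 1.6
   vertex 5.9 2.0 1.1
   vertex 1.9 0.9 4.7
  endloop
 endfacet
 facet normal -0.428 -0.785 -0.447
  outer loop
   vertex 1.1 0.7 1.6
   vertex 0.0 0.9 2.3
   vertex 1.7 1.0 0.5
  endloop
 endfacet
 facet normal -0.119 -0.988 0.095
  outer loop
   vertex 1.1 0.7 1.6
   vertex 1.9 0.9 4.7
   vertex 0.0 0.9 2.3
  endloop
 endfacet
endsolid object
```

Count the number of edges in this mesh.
21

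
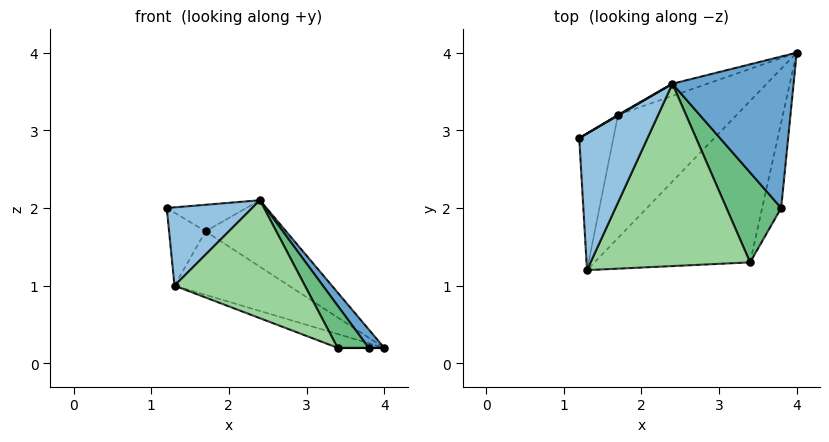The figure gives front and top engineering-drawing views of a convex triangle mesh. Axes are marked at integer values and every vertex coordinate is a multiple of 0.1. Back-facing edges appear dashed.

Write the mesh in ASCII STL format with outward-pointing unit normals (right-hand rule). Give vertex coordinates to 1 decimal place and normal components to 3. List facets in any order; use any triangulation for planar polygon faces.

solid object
 facet normal 0.771 -0.077 0.633
  outer loop
   vertex 2.4 3.6 2.1
   vertex 3.8 2.0 0.2
   vertex 4.0 4.0 0.2
  endloop
 endfacet
 facet normal 0.213 -0.486 0.848
  outer loop
   vertex 1.3 1.2 1.0
   vertex 2.4 3.6 2.1
   vertex 1.2 2.9 2.0
  endloop
 endfacet
 facet normal -0.505 0.863 0.021
  outer loop
   vertex 1.7 3.2 1.7
   vertex 1.2 2.9 2.0
   vertex 2.4 3.6 2.1
  endloop
 endfacet
 facet normal -0.417 0.894 -0.163
  outer loop
   vertex 1.7 3.2 1.7
   vertex 2.4 3.6 2.1
   vertex 4.0 4.0 0.2
  endloop
 endfacet
 facet normal -0.630 0.366 -0.685
  outer loop
   vertex 1.7 3.2 1.7
   vertex 1.3 1.2 1.0
   vertex 1.2 2.9 2.0
  endloop
 endfacet
 facet normal -0.594 0.369 -0.715
  outer loop
   vertex 1.7 3.2 1.7
   vertex 4.0 4.0 0.2
   vertex 1.3 1.2 1.0
  endloop
 endfacet
 facet normal 0.000 0.000 -1.000
  outer loop
   vertex 3.4 1.3 0.2
   vertex 4.0 4.0 0.2
   vertex 3.8 2.0 0.2
  endloop
 endfacet
 facet normal -0.358 0.080 -0.930
  outer loop
   vertex 3.4 1.3 0.2
   vertex 1.3 1.2 1.0
   vertex 4.0 4.0 0.2
  endloop
 endfacet
 facet normal 0.597 -0.341 0.727
  outer loop
   vertex 3.4 1.3 0.2
   vertex 3.8 2.0 0.2
   vertex 2.4 3.6 2.1
  endloop
 endfacet
 facet normal 0.327 -0.513 0.793
  outer loop
   vertex 3.4 1.3 0.2
   vertex 2.4 3.6 2.1
   vertex 1.3 1.2 1.0
  endloop
 endfacet
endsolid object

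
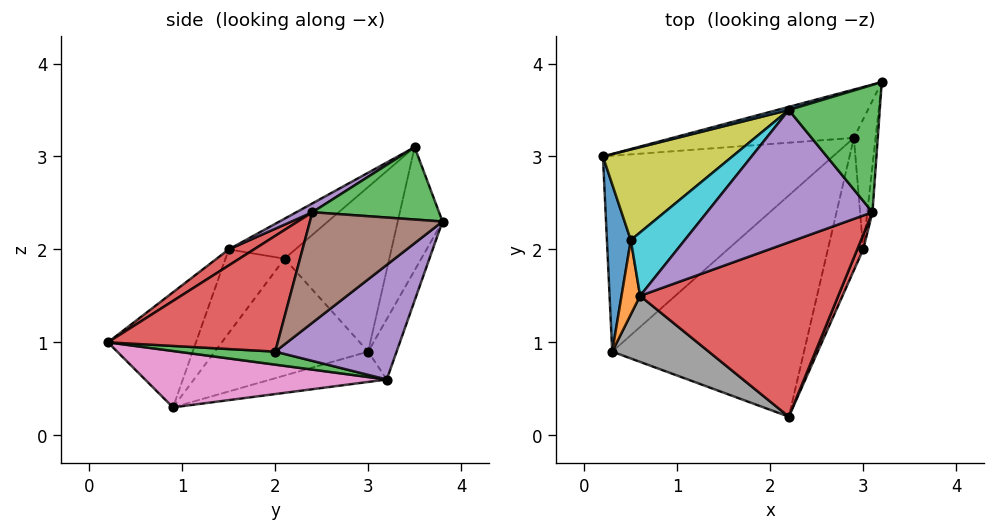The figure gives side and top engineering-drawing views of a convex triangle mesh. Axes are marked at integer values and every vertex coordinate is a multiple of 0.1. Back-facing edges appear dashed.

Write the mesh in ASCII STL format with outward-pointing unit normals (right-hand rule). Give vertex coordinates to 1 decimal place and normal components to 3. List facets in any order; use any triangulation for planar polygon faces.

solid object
 facet normal -0.269 0.963 0.025
  outer loop
   vertex 2.2 3.5 3.1
   vertex 3.2 3.8 2.3
   vertex 0.2 3.0 0.9
  endloop
 endfacet
 facet normal -0.105 0.943 -0.314
  outer loop
   vertex 2.9 3.2 0.6
   vertex 0.2 3.0 0.9
   vertex 3.2 3.8 2.3
  endloop
 endfacet
 facet normal 0.623 0.011 0.782
  outer loop
   vertex 3.1 2.4 2.4
   vertex 3.2 3.8 2.3
   vertex 2.2 3.5 3.1
  endloop
 endfacet
 facet normal 0.067 -0.555 0.829
  outer loop
   vertex 3.1 2.4 2.4
   vertex 0.6 1.5 2.0
   vertex 2.2 0.2 1.0
  endloop
 endfacet
 facet normal 0.046 -0.509 0.859
  outer loop
   vertex 3.1 2.4 2.4
   vertex 2.2 3.5 3.1
   vertex 0.6 1.5 2.0
  endloop
 endfacet
 facet normal -0.126 0.267 -0.955
  outer loop
   vertex 0.3 0.9 0.3
   vertex 0.2 3.0 0.9
   vertex 2.9 3.2 0.6
  endloop
 endfacet
 facet normal 0.277 -0.190 -0.942
  outer loop
   vertex 0.3 0.9 0.3
   vertex 2.9 3.2 0.6
   vertex 2.2 0.2 1.0
  endloop
 endfacet
 facet normal -0.438 -0.821 0.367
  outer loop
   vertex 0.3 0.9 0.3
   vertex 2.2 0.2 1.0
   vertex 0.6 1.5 2.0
  endloop
 endfacet
 facet normal -0.724 0.391 0.569
  outer loop
   vertex 0.5 2.1 1.9
   vertex 2.2 3.5 3.1
   vertex 0.2 3.0 0.9
  endloop
 endfacet
 facet normal -0.595 0.035 0.803
  outer loop
   vertex 0.5 2.1 1.9
   vertex 0.6 1.5 2.0
   vertex 2.2 3.5 3.1
  endloop
 endfacet
 facet normal -0.974 -0.103 0.199
  outer loop
   vertex 0.5 2.1 1.9
   vertex 0.2 3.0 0.9
   vertex 0.3 0.9 0.3
  endloop
 endfacet
 facet normal -0.968 -0.126 0.215
  outer loop
   vertex 0.5 2.1 1.9
   vertex 0.3 0.9 0.3
   vertex 0.6 1.5 2.0
  endloop
 endfacet
 facet normal 0.339 -0.202 -0.919
  outer loop
   vertex 3.0 2.0 0.9
   vertex 2.2 0.2 1.0
   vertex 2.9 3.2 0.6
  endloop
 endfacet
 facet normal 0.914 -0.404 0.047
  outer loop
   vertex 3.0 2.0 0.9
   vertex 3.1 2.4 2.4
   vertex 2.2 0.2 1.0
  endloop
 endfacet
 facet normal 0.982 0.035 -0.186
  outer loop
   vertex 3.0 2.0 0.9
   vertex 2.9 3.2 0.6
   vertex 3.2 3.8 2.3
  endloop
 endfacet
 facet normal 0.996 -0.074 -0.047
  outer loop
   vertex 3.0 2.0 0.9
   vertex 3.2 3.8 2.3
   vertex 3.1 2.4 2.4
  endloop
 endfacet
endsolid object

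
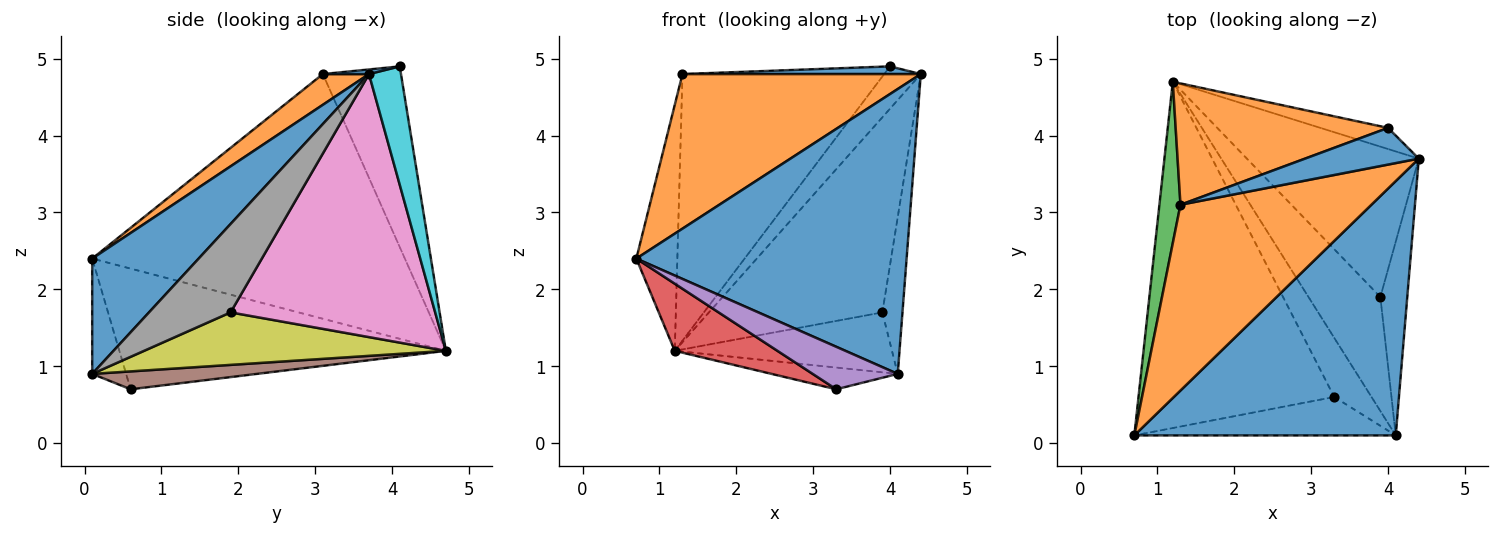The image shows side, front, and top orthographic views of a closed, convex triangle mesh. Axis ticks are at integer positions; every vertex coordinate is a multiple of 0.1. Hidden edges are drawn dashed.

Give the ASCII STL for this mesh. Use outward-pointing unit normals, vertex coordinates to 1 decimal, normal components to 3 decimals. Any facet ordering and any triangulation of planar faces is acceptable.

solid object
 facet normal 0.282 -0.716 0.639
  outer loop
   vertex 4.1 0.1 0.9
   vertex 4.4 3.7 4.8
   vertex 0.7 0.1 2.4
  endloop
 endfacet
 facet normal 0.123 -0.635 0.763
  outer loop
   vertex 1.3 3.1 4.8
   vertex 0.7 0.1 2.4
   vertex 4.4 3.7 4.8
  endloop
 endfacet
 facet normal -0.988 0.130 0.085
  outer loop
   vertex 1.3 3.1 4.8
   vertex 1.2 4.7 1.2
   vertex 0.7 0.1 2.4
  endloop
 endfacet
 facet normal -0.518 -0.163 -0.840
  outer loop
   vertex 3.3 0.6 0.7
   vertex 0.7 0.1 2.4
   vertex 1.2 4.7 1.2
  endloop
 endfacet
 facet normal -0.284 -0.711 -0.643
  outer loop
   vertex 3.3 0.6 0.7
   vertex 4.1 0.1 0.9
   vertex 0.7 0.1 2.4
  endloop
 endfacet
 facet normal 0.411 0.315 -0.856
  outer loop
   vertex 3.3 0.6 0.7
   vertex 1.2 4.7 1.2
   vertex 4.1 0.1 0.9
  endloop
 endfacet
 facet normal 0.683 0.579 -0.446
  outer loop
   vertex 3.9 1.9 1.7
   vertex 1.2 4.7 1.2
   vertex 4.4 3.7 4.8
  endloop
 endfacet
 facet normal 0.931 0.229 -0.283
  outer loop
   vertex 3.9 1.9 1.7
   vertex 4.4 3.7 4.8
   vertex 4.1 0.1 0.9
  endloop
 endfacet
 facet normal 0.543 0.391 -0.743
  outer loop
   vertex 3.9 1.9 1.7
   vertex 4.1 0.1 0.9
   vertex 1.2 4.7 1.2
  endloop
 endfacet
 facet normal 0.616 0.704 -0.352
  outer loop
   vertex 4.0 4.1 4.9
   vertex 4.4 3.7 4.8
   vertex 1.2 4.7 1.2
  endloop
 endfacet
 facet normal 0.040 -0.205 0.978
  outer loop
   vertex 4.0 4.1 4.9
   vertex 1.3 3.1 4.8
   vertex 4.4 3.7 4.8
  endloop
 endfacet
 facet normal -0.332 0.858 0.391
  outer loop
   vertex 4.0 4.1 4.9
   vertex 1.2 4.7 1.2
   vertex 1.3 3.1 4.8
  endloop
 endfacet
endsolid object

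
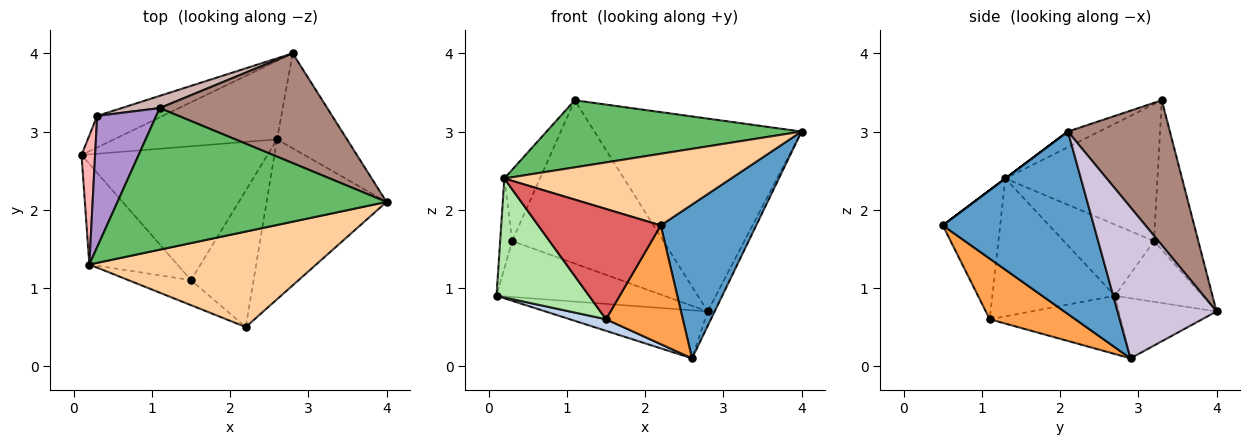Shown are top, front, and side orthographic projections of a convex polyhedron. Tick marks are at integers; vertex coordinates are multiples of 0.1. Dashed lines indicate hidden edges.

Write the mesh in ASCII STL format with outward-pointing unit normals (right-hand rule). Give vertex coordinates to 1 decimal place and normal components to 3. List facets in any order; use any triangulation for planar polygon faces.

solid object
 facet normal 0.739 -0.467 -0.486
  outer loop
   vertex 2.6 2.9 0.1
   vertex 4.0 2.1 3.0
   vertex 2.2 0.5 1.8
  endloop
 endfacet
 facet normal -0.298 -0.082 -0.951
  outer loop
   vertex 1.5 1.1 0.6
   vertex 0.1 2.7 0.9
   vertex 2.6 2.9 0.1
  endloop
 endfacet
 facet normal 0.590 -0.530 -0.609
  outer loop
   vertex 1.5 1.1 0.6
   vertex 2.6 2.9 0.1
   vertex 2.2 0.5 1.8
  endloop
 endfacet
 facet normal 0.000 -0.600 0.800
  outer loop
   vertex 0.2 1.3 2.4
   vertex 2.2 0.5 1.8
   vertex 4.0 2.1 3.0
  endloop
 endfacet
 facet normal -0.052 -0.428 0.902
  outer loop
   vertex 0.2 1.3 2.4
   vertex 4.0 2.1 3.0
   vertex 1.1 3.3 3.4
  endloop
 endfacet
 facet normal -0.711 -0.537 -0.454
  outer loop
   vertex 0.2 1.3 2.4
   vertex 0.1 2.7 0.9
   vertex 1.5 1.1 0.6
  endloop
 endfacet
 facet normal -0.415 -0.887 -0.201
  outer loop
   vertex 0.2 1.3 2.4
   vertex 1.5 1.1 0.6
   vertex 2.2 0.5 1.8
  endloop
 endfacet
 facet normal -0.974 0.129 0.186
  outer loop
   vertex 0.3 3.2 1.6
   vertex 0.1 2.7 0.9
   vertex 0.2 1.3 2.4
  endloop
 endfacet
 facet normal -0.898 0.210 0.387
  outer loop
   vertex 0.3 3.2 1.6
   vertex 0.2 1.3 2.4
   vertex 1.1 3.3 3.4
  endloop
 endfacet
 facet normal 0.906 0.064 -0.419
  outer loop
   vertex 2.8 4.0 0.7
   vertex 4.0 2.1 3.0
   vertex 2.6 2.9 0.1
  endloop
 endfacet
 facet normal 0.393 0.799 0.455
  outer loop
   vertex 2.8 4.0 0.7
   vertex 1.1 3.3 3.4
   vertex 4.0 2.1 3.0
  endloop
 endfacet
 facet normal -0.281 0.957 0.072
  outer loop
   vertex 2.8 4.0 0.7
   vertex 0.3 3.2 1.6
   vertex 1.1 3.3 3.4
  endloop
 endfacet
 facet normal -0.300 0.498 -0.813
  outer loop
   vertex 2.8 4.0 0.7
   vertex 2.6 2.9 0.1
   vertex 0.1 2.7 0.9
  endloop
 endfacet
 facet normal -0.415 0.792 -0.447
  outer loop
   vertex 2.8 4.0 0.7
   vertex 0.1 2.7 0.9
   vertex 0.3 3.2 1.6
  endloop
 endfacet
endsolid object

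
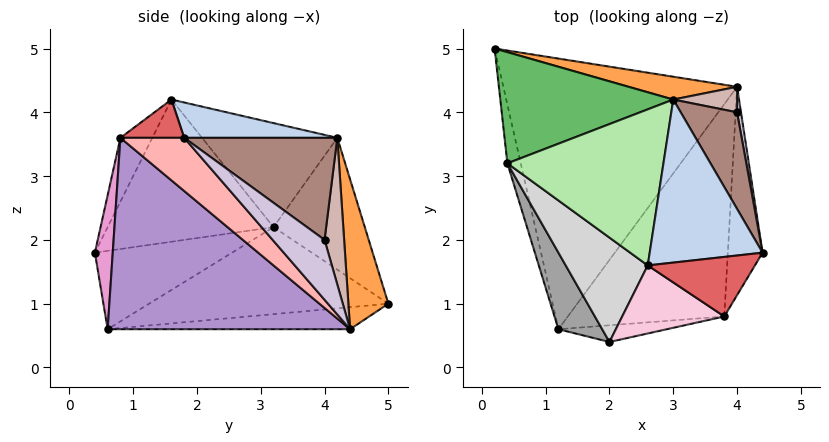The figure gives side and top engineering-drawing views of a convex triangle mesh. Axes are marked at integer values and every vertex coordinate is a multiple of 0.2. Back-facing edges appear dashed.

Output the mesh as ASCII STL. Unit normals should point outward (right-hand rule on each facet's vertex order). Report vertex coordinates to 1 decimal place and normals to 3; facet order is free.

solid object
 facet normal -0.094 0.069 -0.993
  outer loop
   vertex 4.0 4.4 0.6
   vertex 1.2 0.6 0.6
   vertex 0.2 5.0 1.0
  endloop
 endfacet
 facet normal 0.294 0.172 0.940
  outer loop
   vertex 3.0 4.2 3.6
   vertex 2.6 1.6 4.2
   vertex 4.4 1.8 3.6
  endloop
 endfacet
 facet normal 0.167 0.978 0.121
  outer loop
   vertex 3.0 4.2 3.6
   vertex 4.0 4.4 0.6
   vertex 0.2 5.0 1.0
  endloop
 endfacet
 facet normal -0.967 -0.206 -0.148
  outer loop
   vertex 0.4 3.2 2.2
   vertex 0.2 5.0 1.0
   vertex 1.2 0.6 0.6
  endloop
 endfacet
 facet normal -0.550 0.420 0.722
  outer loop
   vertex 0.4 3.2 2.2
   vertex 3.0 4.2 3.6
   vertex 0.2 5.0 1.0
  endloop
 endfacet
 facet normal -0.535 0.267 0.802
  outer loop
   vertex 0.4 3.2 2.2
   vertex 2.6 1.6 4.2
   vertex 3.0 4.2 3.6
  endloop
 endfacet
 facet normal 0.330 -0.198 0.923
  outer loop
   vertex 3.8 0.8 3.6
   vertex 4.4 1.8 3.6
   vertex 2.6 1.6 4.2
  endloop
 endfacet
 facet normal 0.748 -0.449 -0.489
  outer loop
   vertex 3.8 0.8 3.6
   vertex 4.0 4.4 0.6
   vertex 4.4 1.8 3.6
  endloop
 endfacet
 facet normal 0.672 -0.496 -0.550
  outer loop
   vertex 3.8 0.8 3.6
   vertex 1.2 0.6 0.6
   vertex 4.0 4.4 0.6
  endloop
 endfacet
 facet normal 0.973 0.223 0.064
  outer loop
   vertex 4.0 4.0 2.0
   vertex 4.4 1.8 3.6
   vertex 4.0 4.4 0.6
  endloop
 endfacet
 facet normal 0.780 0.455 0.430
  outer loop
   vertex 4.0 4.0 2.0
   vertex 3.0 4.2 3.6
   vertex 4.4 1.8 3.6
  endloop
 endfacet
 facet normal 0.534 0.813 0.232
  outer loop
   vertex 4.0 4.0 2.0
   vertex 4.0 4.4 0.6
   vertex 3.0 4.2 3.6
  endloop
 endfacet
 facet normal 0.647 -0.554 -0.524
  outer loop
   vertex 2.0 0.4 1.8
   vertex 1.2 0.6 0.6
   vertex 3.8 0.8 3.6
  endloop
 endfacet
 facet normal -0.304 -0.820 0.486
  outer loop
   vertex 2.0 0.4 1.8
   vertex 3.8 0.8 3.6
   vertex 2.6 1.6 4.2
  endloop
 endfacet
 facet normal -0.759 -0.494 0.424
  outer loop
   vertex 2.0 0.4 1.8
   vertex 0.4 3.2 2.2
   vertex 1.2 0.6 0.6
  endloop
 endfacet
 facet normal -0.754 -0.493 0.435
  outer loop
   vertex 2.0 0.4 1.8
   vertex 2.6 1.6 4.2
   vertex 0.4 3.2 2.2
  endloop
 endfacet
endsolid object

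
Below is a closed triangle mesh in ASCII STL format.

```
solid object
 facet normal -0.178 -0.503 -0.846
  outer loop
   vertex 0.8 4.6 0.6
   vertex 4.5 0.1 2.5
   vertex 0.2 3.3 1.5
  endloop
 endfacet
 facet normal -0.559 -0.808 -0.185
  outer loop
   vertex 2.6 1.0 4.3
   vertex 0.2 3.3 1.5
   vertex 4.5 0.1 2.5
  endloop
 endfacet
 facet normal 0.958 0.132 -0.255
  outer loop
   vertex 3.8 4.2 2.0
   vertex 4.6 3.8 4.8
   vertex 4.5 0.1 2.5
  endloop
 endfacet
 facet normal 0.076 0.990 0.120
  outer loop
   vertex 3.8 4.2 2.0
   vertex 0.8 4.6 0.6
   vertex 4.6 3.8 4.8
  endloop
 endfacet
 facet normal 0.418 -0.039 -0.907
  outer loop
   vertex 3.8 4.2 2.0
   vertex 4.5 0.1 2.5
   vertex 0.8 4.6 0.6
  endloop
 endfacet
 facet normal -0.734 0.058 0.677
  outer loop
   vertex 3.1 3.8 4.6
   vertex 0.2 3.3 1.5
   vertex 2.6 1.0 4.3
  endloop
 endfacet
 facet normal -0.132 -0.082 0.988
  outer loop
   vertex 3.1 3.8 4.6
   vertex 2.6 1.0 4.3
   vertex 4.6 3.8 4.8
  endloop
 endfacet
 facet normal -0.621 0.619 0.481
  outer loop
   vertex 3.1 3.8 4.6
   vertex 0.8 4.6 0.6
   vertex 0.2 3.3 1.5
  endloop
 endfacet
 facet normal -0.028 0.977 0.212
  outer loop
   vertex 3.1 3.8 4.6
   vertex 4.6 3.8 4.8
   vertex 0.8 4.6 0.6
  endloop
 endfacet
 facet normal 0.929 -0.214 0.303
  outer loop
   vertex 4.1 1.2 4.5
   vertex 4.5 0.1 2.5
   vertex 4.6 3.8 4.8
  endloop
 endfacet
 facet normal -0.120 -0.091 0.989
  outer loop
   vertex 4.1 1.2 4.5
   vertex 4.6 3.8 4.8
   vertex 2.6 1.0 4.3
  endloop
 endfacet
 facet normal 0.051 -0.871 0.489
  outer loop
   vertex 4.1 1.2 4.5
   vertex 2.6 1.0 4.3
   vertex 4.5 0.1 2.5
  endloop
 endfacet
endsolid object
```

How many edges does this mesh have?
18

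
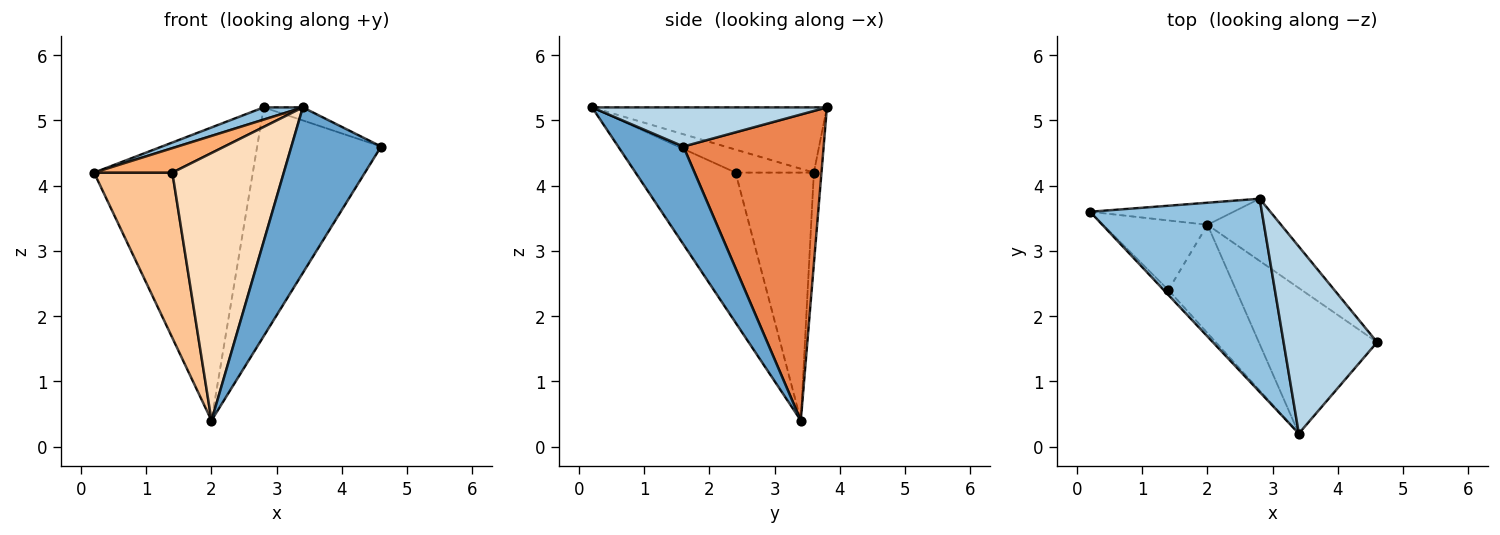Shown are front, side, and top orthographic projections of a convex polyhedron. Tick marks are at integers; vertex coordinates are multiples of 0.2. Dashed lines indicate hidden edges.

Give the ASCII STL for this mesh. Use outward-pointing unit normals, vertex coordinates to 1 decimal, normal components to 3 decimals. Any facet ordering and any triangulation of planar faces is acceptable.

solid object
 facet normal 0.479 -0.659 -0.579
  outer loop
   vertex 2.0 3.4 0.4
   vertex 4.6 1.6 4.6
   vertex 3.4 0.2 5.2
  endloop
 endfacet
 facet normal -0.354 -0.059 0.933
  outer loop
   vertex 2.8 3.8 5.2
   vertex 0.2 3.6 4.2
   vertex 3.4 0.2 5.2
  endloop
 endfacet
 facet normal 0.385 0.064 0.921
  outer loop
   vertex 2.8 3.8 5.2
   vertex 3.4 0.2 5.2
   vertex 4.6 1.6 4.6
  endloop
 endfacet
 facet normal -0.048 0.996 -0.075
  outer loop
   vertex 2.8 3.8 5.2
   vertex 2.0 3.4 0.4
   vertex 0.2 3.6 4.2
  endloop
 endfacet
 facet normal 0.737 0.652 -0.177
  outer loop
   vertex 2.8 3.8 5.2
   vertex 4.6 1.6 4.6
   vertex 2.0 3.4 0.4
  endloop
 endfacet
 facet normal -0.700 -0.700 -0.140
  outer loop
   vertex 1.4 2.4 4.2
   vertex 3.4 0.2 5.2
   vertex 0.2 3.6 4.2
  endloop
 endfacet
 facet normal -0.678 -0.678 -0.285
  outer loop
   vertex 1.4 2.4 4.2
   vertex 0.2 3.6 4.2
   vertex 2.0 3.4 0.4
  endloop
 endfacet
 facet normal -0.640 -0.713 -0.288
  outer loop
   vertex 1.4 2.4 4.2
   vertex 2.0 3.4 0.4
   vertex 3.4 0.2 5.2
  endloop
 endfacet
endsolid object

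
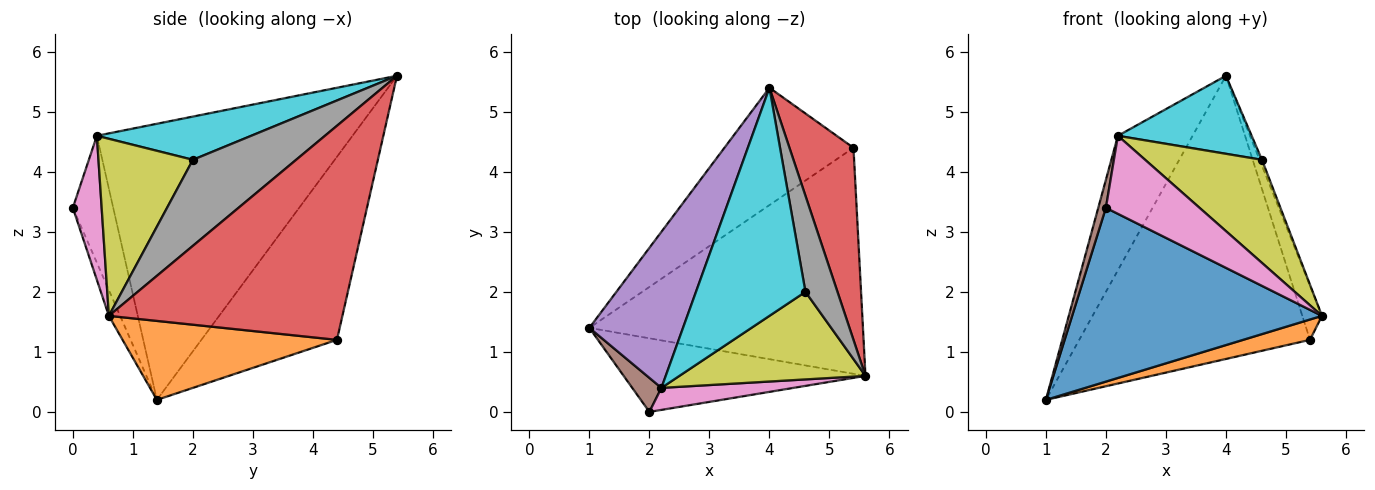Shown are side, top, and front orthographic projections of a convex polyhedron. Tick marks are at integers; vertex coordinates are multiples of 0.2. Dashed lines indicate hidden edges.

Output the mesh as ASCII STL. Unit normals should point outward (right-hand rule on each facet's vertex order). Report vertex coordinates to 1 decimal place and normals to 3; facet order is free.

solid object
 facet normal -0.041 -0.920 -0.390
  outer loop
   vertex 2.0 0.0 3.4
   vertex 1.0 1.4 0.2
   vertex 5.6 0.6 1.6
  endloop
 endfacet
 facet normal 0.276 -0.086 -0.957
  outer loop
   vertex 5.4 4.4 1.2
   vertex 5.6 0.6 1.6
   vertex 1.0 1.4 0.2
  endloop
 endfacet
 facet normal -0.477 0.812 -0.336
  outer loop
   vertex 5.4 4.4 1.2
   vertex 1.0 1.4 0.2
   vertex 4.0 5.4 5.6
  endloop
 endfacet
 facet normal 0.955 0.080 0.286
  outer loop
   vertex 5.4 4.4 1.2
   vertex 4.0 5.4 5.6
   vertex 5.6 0.6 1.6
  endloop
 endfacet
 facet normal -0.913 0.267 0.310
  outer loop
   vertex 2.2 0.4 4.6
   vertex 4.0 5.4 5.6
   vertex 1.0 1.4 0.2
  endloop
 endfacet
 facet normal -0.958 -0.181 0.220
  outer loop
   vertex 2.2 0.4 4.6
   vertex 1.0 1.4 0.2
   vertex 2.0 0.0 3.4
  endloop
 endfacet
 facet normal 0.284 -0.923 0.260
  outer loop
   vertex 2.2 0.4 4.6
   vertex 2.0 0.0 3.4
   vertex 5.6 0.6 1.6
  endloop
 endfacet
 facet normal 0.937 0.022 0.349
  outer loop
   vertex 4.6 2.0 4.2
   vertex 5.6 0.6 1.6
   vertex 4.0 5.4 5.6
  endloop
 endfacet
 facet normal 0.524 -0.649 0.551
  outer loop
   vertex 4.6 2.0 4.2
   vertex 2.2 0.4 4.6
   vertex 5.6 0.6 1.6
  endloop
 endfacet
 facet normal 0.350 -0.303 0.886
  outer loop
   vertex 4.6 2.0 4.2
   vertex 4.0 5.4 5.6
   vertex 2.2 0.4 4.6
  endloop
 endfacet
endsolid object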